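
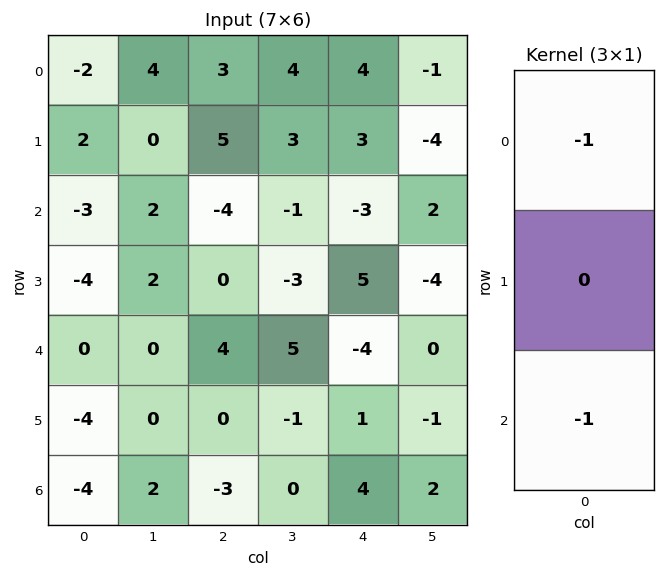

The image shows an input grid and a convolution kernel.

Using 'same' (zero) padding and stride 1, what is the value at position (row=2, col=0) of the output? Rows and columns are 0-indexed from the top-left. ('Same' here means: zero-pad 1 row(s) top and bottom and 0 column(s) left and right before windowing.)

2

The receptive field on the zero-padded input at this output position is [2 / -3 / -4]. Elementwise product with the kernel and sum: 2·-1 + -4·-1.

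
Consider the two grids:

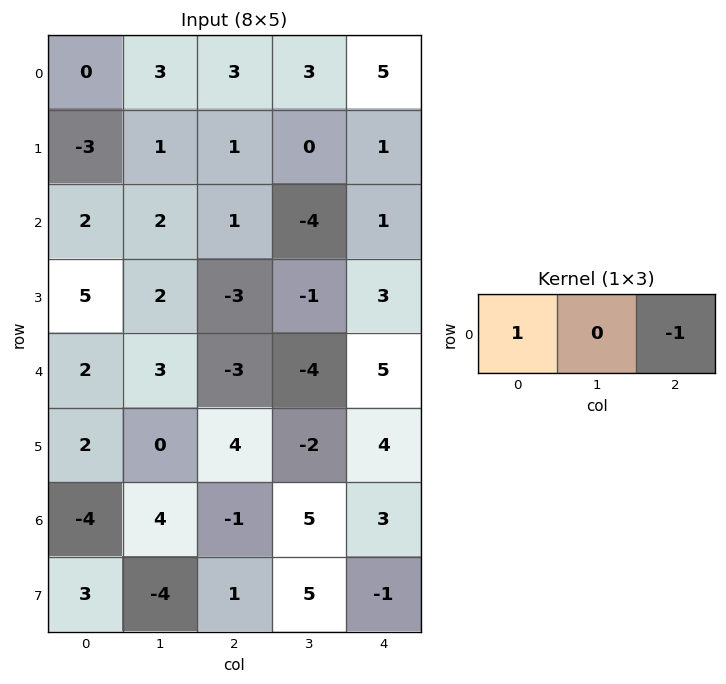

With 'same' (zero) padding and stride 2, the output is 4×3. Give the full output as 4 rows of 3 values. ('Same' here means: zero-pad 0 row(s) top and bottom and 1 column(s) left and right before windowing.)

-3 0 3
-2 6 -4
-3 7 -4
-4 -1 5

Output[0,0]: The receptive field on the zero-padded input at this output position is [0 0 3]. Elementwise product with the kernel and sum: 0·1 + 3·-1.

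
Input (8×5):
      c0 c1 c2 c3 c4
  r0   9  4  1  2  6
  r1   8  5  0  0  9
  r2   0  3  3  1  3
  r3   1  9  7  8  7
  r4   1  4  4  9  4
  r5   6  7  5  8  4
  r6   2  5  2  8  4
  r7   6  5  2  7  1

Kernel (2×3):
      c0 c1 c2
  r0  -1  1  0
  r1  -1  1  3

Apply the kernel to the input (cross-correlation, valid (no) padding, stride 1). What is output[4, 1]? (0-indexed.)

The receptive field on the input at this output position is [4 4 9 / 7 5 8]. Elementwise product with the kernel and sum: 4·-1 + 4·1 + 7·-1 + 5·1 + 8·3.

22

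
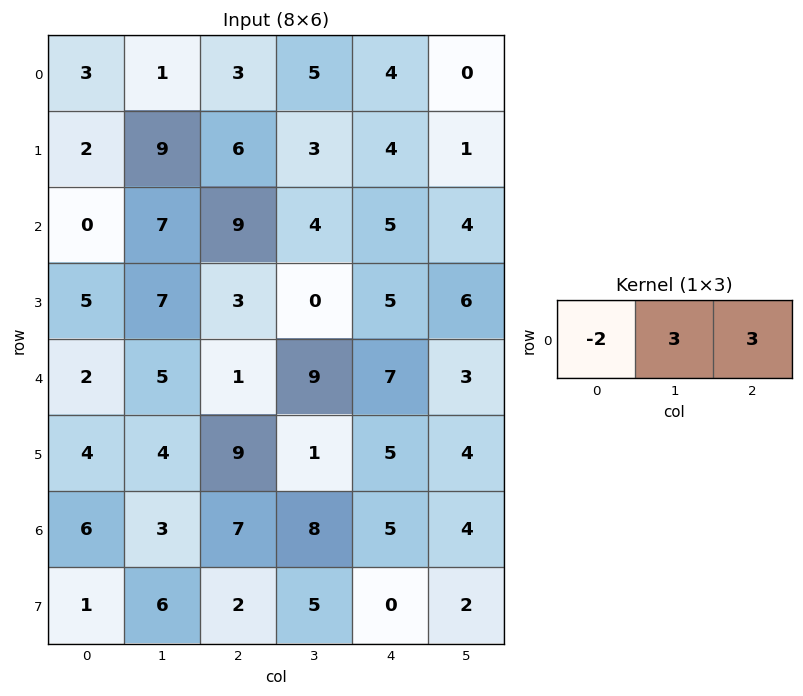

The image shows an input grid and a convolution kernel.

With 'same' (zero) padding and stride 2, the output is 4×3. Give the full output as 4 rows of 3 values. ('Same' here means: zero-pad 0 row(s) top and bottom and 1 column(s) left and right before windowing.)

12 22 2
21 25 19
21 20 12
27 39 11

Output[0,0]: The receptive field on the zero-padded input at this output position is [0 3 1]. Elementwise product with the kernel and sum: 0·-2 + 3·3 + 1·3.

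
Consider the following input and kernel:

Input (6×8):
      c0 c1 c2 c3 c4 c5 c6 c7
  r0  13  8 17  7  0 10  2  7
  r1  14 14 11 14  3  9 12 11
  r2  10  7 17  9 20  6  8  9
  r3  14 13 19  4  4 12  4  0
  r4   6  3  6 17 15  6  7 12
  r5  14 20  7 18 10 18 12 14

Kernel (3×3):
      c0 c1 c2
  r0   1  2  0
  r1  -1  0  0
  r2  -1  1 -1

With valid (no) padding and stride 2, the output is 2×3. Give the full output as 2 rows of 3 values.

Output[0,0]: The receptive field on the input at this output position is [13 8 17 / 14 14 11 / 10 7 17]. Elementwise product with the kernel and sum: 13·1 + 8·2 + 14·-1 + 10·-1 + 7·1 + 17·-1.

-5 -8 -5
1 12 12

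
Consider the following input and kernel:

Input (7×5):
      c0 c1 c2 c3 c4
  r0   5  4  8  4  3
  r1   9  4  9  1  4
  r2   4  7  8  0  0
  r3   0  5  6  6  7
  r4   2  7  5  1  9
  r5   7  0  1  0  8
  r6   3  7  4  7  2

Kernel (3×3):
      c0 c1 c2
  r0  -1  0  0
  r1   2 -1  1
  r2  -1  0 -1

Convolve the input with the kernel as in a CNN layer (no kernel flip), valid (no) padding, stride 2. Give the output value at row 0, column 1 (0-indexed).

The receptive field on the input at this output position is [8 4 3 / 9 1 4 / 8 0 0]. Elementwise product with the kernel and sum: 8·-1 + 9·2 + 1·-1 + 4·1 + 8·-1 + 0·-1.

5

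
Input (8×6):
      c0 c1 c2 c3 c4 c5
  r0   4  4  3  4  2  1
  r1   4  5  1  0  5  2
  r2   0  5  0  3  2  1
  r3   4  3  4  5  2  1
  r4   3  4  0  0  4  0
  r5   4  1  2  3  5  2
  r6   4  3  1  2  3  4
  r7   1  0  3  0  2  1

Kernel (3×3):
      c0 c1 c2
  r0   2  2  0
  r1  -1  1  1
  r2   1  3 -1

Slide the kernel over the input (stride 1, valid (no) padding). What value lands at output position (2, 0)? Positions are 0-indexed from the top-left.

The receptive field on the input at this output position is [0 5 0 / 4 3 4 / 3 4 0]. Elementwise product with the kernel and sum: 0·2 + 5·2 + 4·-1 + 3·1 + 4·1 + 3·1 + 4·3 + 0·-1.

28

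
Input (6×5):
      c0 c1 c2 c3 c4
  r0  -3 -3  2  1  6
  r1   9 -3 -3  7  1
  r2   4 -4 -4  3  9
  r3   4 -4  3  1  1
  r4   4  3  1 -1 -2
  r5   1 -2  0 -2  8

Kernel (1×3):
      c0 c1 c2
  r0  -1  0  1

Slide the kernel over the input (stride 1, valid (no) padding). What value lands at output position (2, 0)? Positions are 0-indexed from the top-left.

The receptive field on the input at this output position is [4 -4 -4]. Elementwise product with the kernel and sum: 4·-1 + -4·1.

-8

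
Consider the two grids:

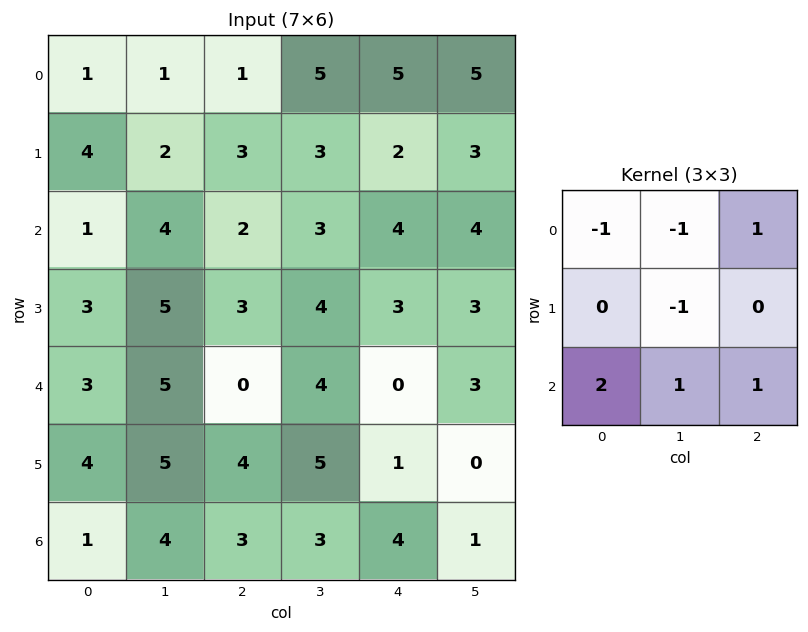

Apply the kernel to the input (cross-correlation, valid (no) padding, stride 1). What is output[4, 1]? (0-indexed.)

9

The receptive field on the input at this output position is [5 0 4 / 5 4 5 / 4 3 3]. Elementwise product with the kernel and sum: 5·-1 + 0·-1 + 4·1 + 4·-1 + 4·2 + 3·1 + 3·1.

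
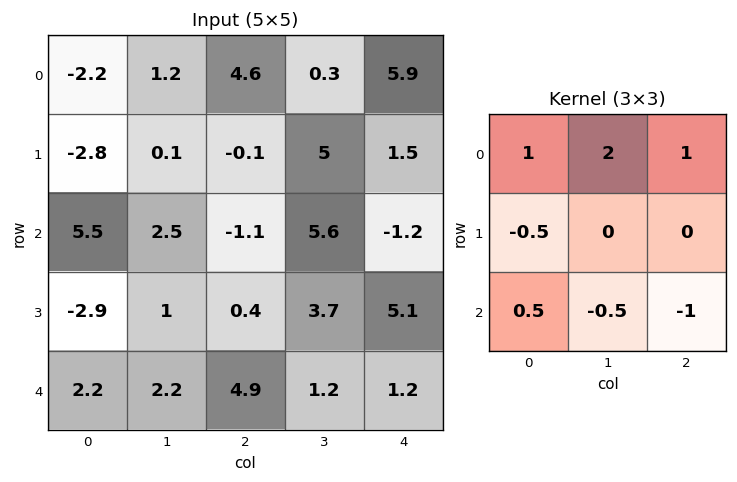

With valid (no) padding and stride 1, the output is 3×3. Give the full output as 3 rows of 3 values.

Output[0,0]: The receptive field on the input at this output position is [-2.2 1.2 4.6 / -2.8 0.1 -0.1 / 5.5 2.5 -1.1]. Elementwise product with the kernel and sum: -2.2·1 + 1.2·2 + 4.6·1 + -2.8·-0.5 + 5.5·0.5 + 2.5·-0.5 + -1.1·-1.
Output[0,1]: The receptive field on the input at this output position is [1.2 4.6 0.3 / 0.1 -0.1 5 / 2.5 -1.1 5.6]. Elementwise product with the kernel and sum: 1.2·1 + 4.6·2 + 0.3·1 + 0.1·-0.5 + 2.5·0.5 + -1.1·-0.5 + 5.6·-1.

8.8 6.85 9
-7.8 0.25 5.2
5.95 2.85 9.35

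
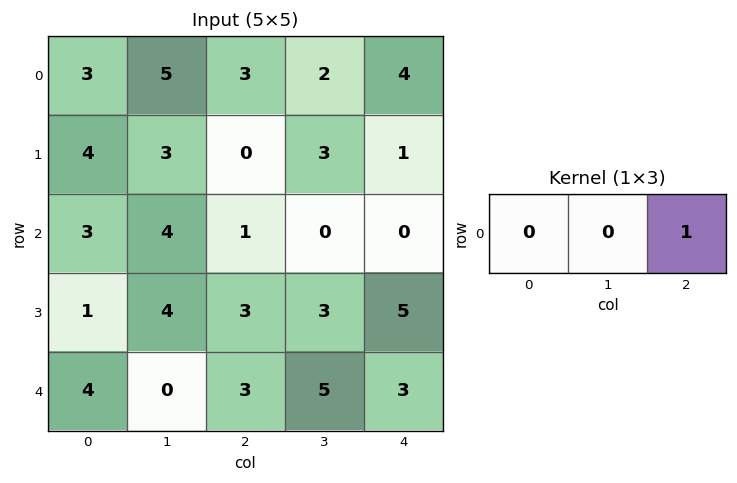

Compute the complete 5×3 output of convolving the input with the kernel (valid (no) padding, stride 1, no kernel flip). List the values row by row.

Output[0,0]: The receptive field on the input at this output position is [3 5 3]. Elementwise product with the kernel and sum: 3·1.
Output[0,1]: The receptive field on the input at this output position is [5 3 2]. Elementwise product with the kernel and sum: 2·1.

3 2 4
0 3 1
1 0 0
3 3 5
3 5 3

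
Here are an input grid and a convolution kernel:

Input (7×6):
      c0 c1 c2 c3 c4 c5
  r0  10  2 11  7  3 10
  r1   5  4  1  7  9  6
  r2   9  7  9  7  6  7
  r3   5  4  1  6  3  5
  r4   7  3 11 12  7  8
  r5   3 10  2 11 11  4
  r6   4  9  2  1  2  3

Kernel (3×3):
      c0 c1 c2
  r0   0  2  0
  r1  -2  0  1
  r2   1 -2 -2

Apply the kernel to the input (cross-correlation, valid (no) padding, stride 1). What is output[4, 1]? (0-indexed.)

16

The receptive field on the input at this output position is [3 11 12 / 10 2 11 / 9 2 1]. Elementwise product with the kernel and sum: 11·2 + 10·-2 + 11·1 + 9·1 + 2·-2 + 1·-2.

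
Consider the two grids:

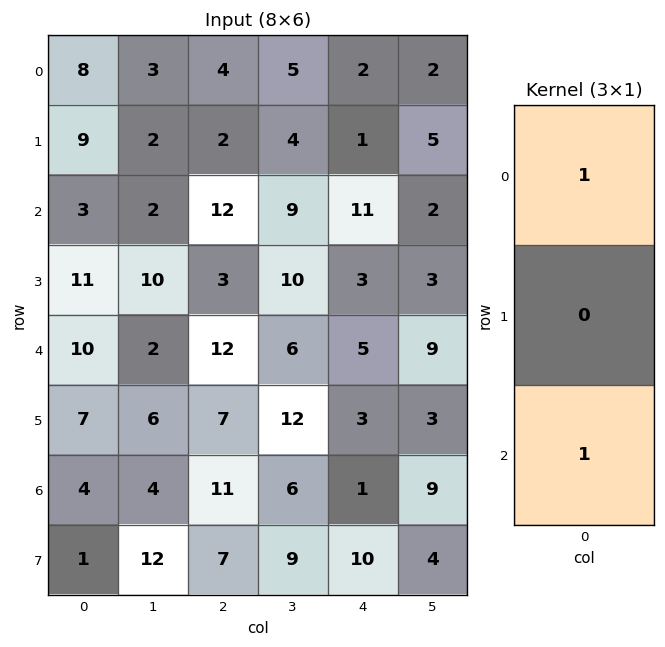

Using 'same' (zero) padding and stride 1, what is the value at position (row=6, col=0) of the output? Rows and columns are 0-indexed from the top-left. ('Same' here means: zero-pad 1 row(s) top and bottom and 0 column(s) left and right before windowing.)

The receptive field on the zero-padded input at this output position is [7 / 4 / 1]. Elementwise product with the kernel and sum: 7·1 + 1·1.

8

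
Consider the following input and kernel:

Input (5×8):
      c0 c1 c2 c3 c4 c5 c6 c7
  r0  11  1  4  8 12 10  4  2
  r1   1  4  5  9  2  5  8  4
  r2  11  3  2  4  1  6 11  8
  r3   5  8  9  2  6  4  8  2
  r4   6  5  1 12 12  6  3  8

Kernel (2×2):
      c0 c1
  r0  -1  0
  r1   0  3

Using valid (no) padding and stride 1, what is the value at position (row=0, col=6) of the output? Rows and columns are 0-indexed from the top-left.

The receptive field on the input at this output position is [4 2 / 8 4]. Elementwise product with the kernel and sum: 4·-1 + 4·3.

8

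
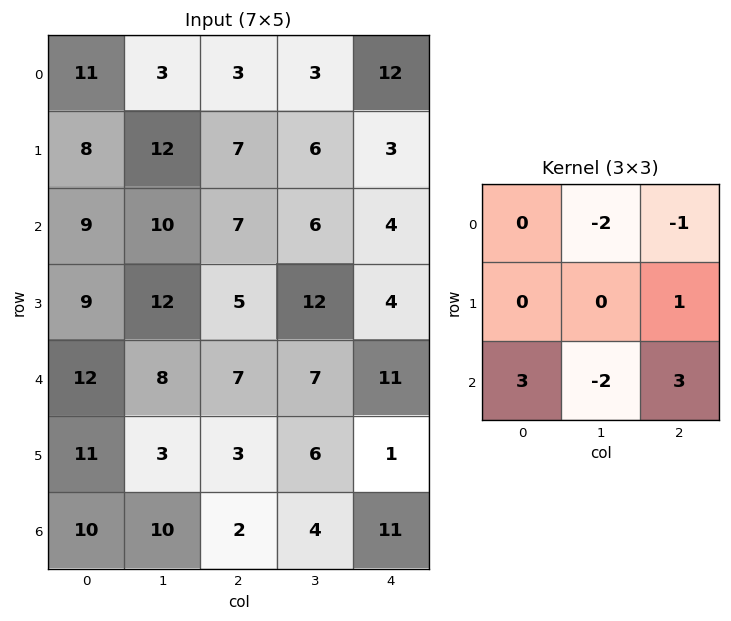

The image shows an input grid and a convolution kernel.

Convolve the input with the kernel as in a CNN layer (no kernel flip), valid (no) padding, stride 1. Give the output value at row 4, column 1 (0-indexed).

The receptive field on the input at this output position is [8 7 7 / 3 3 6 / 10 2 4]. Elementwise product with the kernel and sum: 7·-2 + 7·-1 + 6·1 + 10·3 + 2·-2 + 4·3.

23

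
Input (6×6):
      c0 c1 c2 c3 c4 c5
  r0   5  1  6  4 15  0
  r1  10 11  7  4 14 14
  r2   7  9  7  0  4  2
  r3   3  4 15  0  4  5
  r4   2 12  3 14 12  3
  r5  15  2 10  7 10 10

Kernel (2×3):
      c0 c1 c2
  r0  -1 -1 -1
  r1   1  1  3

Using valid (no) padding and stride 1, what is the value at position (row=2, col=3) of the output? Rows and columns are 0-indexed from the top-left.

The receptive field on the input at this output position is [0 4 2 / 0 4 5]. Elementwise product with the kernel and sum: 0·-1 + 4·-1 + 2·-1 + 0·1 + 4·1 + 5·3.

13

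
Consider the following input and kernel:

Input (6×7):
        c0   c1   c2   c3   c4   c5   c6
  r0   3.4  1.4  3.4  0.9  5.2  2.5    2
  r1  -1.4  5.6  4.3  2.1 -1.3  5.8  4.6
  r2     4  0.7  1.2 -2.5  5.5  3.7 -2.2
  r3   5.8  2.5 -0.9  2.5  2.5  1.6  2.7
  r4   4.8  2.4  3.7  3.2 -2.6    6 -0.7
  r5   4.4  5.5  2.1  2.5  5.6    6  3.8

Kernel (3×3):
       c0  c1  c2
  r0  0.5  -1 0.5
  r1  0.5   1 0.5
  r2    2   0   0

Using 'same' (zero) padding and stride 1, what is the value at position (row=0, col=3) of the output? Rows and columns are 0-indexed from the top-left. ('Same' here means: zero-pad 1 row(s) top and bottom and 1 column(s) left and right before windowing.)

13.8

The receptive field on the zero-padded input at this output position is [0 0 0 / 3.4 0.9 5.2 / 4.3 2.1 -1.3]. Elementwise product with the kernel and sum: 0·0.5 + 0·-1 + 0·0.5 + 3.4·0.5 + 0.9·1 + 5.2·0.5 + 4.3·2.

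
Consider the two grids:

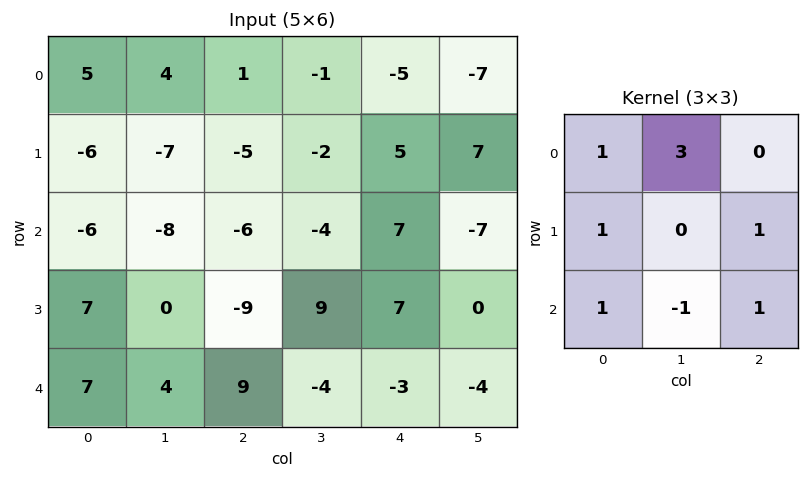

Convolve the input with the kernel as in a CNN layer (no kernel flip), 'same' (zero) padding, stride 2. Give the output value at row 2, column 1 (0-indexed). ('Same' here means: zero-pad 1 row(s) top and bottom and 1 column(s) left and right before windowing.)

The receptive field on the zero-padded input at this output position is [0 -9 9 / 4 9 -4 / 0 0 0]. Elementwise product with the kernel and sum: 0·1 + -9·3 + 4·1 + -4·1 + 0·1 + 0·-1 + 0·1.

-27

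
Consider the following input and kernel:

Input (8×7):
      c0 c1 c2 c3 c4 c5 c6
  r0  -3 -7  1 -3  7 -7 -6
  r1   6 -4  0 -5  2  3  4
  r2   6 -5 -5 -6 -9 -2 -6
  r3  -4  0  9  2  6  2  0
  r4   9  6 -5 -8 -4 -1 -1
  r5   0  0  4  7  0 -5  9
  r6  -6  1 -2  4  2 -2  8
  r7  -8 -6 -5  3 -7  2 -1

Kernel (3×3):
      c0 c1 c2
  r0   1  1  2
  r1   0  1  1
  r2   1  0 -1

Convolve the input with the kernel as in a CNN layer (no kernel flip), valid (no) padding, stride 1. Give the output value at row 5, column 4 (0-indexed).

13

The receptive field on the input at this output position is [0 -5 9 / 2 -2 8 / -7 2 -1]. Elementwise product with the kernel and sum: 0·1 + -5·1 + 9·2 + -2·1 + 8·1 + -7·1 + -1·-1.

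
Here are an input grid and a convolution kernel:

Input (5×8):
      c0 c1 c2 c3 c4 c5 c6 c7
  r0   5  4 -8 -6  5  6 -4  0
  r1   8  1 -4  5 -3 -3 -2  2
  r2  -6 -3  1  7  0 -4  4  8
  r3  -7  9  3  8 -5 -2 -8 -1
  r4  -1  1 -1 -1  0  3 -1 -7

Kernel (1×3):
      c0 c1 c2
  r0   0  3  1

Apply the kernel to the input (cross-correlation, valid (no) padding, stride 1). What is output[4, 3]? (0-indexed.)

3

The receptive field on the input at this output position is [-1 0 3]. Elementwise product with the kernel and sum: 0·3 + 3·1.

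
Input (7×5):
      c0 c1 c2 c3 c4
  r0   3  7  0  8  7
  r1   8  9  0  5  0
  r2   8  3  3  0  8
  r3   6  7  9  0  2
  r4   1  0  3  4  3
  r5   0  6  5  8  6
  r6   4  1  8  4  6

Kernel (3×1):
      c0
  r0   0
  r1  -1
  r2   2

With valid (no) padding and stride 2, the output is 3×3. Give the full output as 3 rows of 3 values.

Output[0,0]: The receptive field on the input at this output position is [3 / 8 / 8]. Elementwise product with the kernel and sum: 8·-1 + 8·2.
Output[0,1]: The receptive field on the input at this output position is [0 / 0 / 3]. Elementwise product with the kernel and sum: 0·-1 + 3·2.

8 6 16
-4 -3 4
8 11 6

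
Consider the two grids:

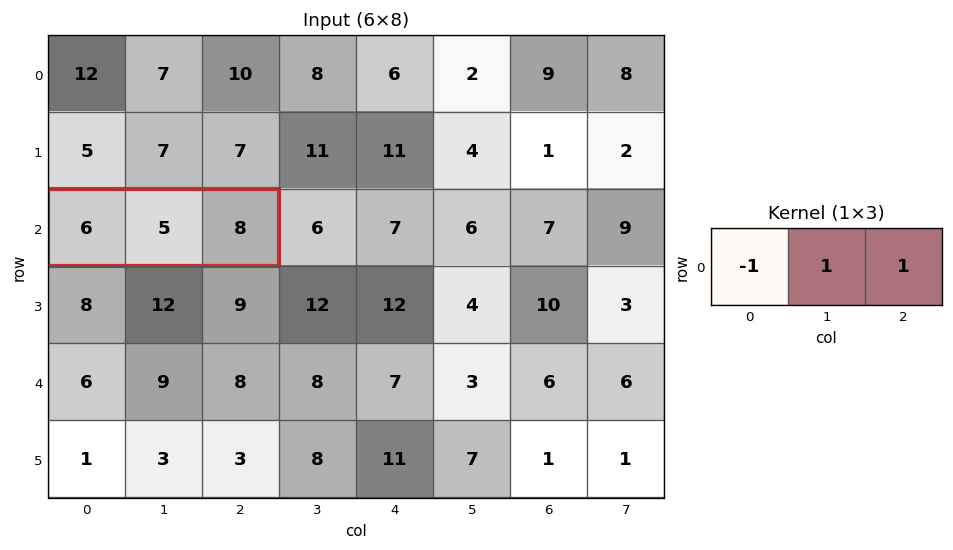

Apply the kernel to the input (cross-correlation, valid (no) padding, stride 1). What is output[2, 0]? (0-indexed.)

7

The receptive field on the input at this output position is [6 5 8]. Elementwise product with the kernel and sum: 6·-1 + 5·1 + 8·1.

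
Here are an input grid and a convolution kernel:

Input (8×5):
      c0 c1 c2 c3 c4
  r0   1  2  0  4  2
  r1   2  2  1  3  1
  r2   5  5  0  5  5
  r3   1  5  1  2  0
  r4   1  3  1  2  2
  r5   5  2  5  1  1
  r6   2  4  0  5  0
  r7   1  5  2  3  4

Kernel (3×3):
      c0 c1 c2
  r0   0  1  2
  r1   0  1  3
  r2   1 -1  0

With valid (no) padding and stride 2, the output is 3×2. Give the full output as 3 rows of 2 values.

7 9
11 16
20 5

Output[0,0]: The receptive field on the input at this output position is [1 2 0 / 2 2 1 / 5 5 0]. Elementwise product with the kernel and sum: 2·1 + 0·2 + 2·1 + 1·3 + 5·1 + 5·-1.
Output[0,1]: The receptive field on the input at this output position is [0 4 2 / 1 3 1 / 0 5 5]. Elementwise product with the kernel and sum: 4·1 + 2·2 + 3·1 + 1·3 + 0·1 + 5·-1.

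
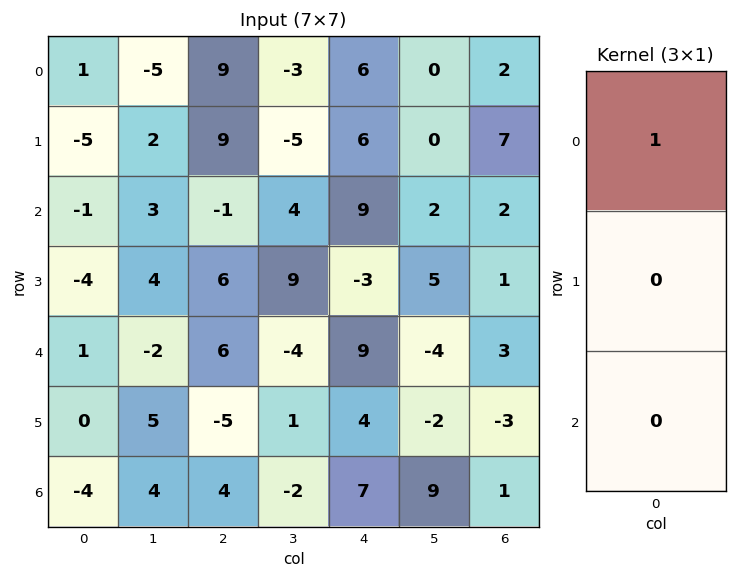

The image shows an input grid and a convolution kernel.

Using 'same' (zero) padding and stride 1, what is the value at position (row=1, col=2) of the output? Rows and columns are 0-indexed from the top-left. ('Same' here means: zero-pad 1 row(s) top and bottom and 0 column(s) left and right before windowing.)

9

The receptive field on the zero-padded input at this output position is [9 / 9 / -1]. Elementwise product with the kernel and sum: 9·1.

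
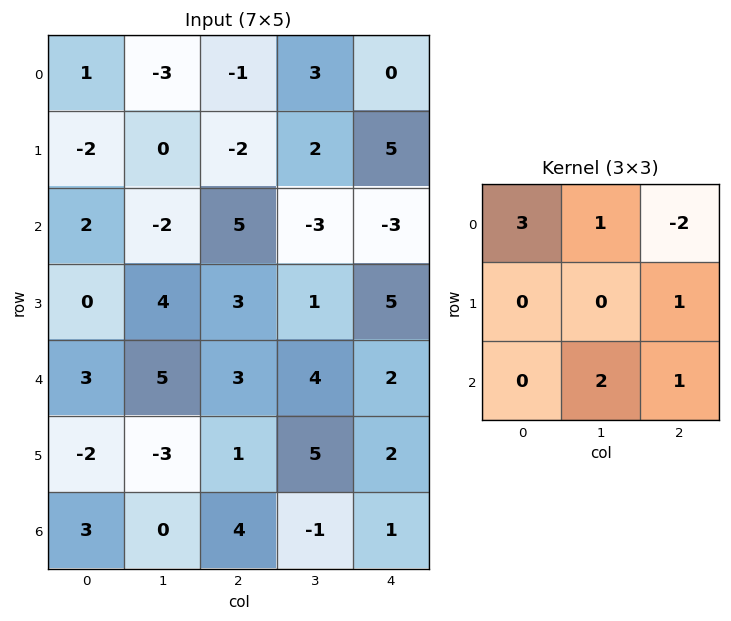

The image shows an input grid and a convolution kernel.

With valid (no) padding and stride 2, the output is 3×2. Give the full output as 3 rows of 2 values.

1 -4
10 33
13 10

Output[0,0]: The receptive field on the input at this output position is [1 -3 -1 / -2 0 -2 / 2 -2 5]. Elementwise product with the kernel and sum: 1·3 + -3·1 + -1·-2 + -2·1 + -2·2 + 5·1.
Output[0,1]: The receptive field on the input at this output position is [-1 3 0 / -2 2 5 / 5 -3 -3]. Elementwise product with the kernel and sum: -1·3 + 3·1 + 0·-2 + 5·1 + -3·2 + -3·1.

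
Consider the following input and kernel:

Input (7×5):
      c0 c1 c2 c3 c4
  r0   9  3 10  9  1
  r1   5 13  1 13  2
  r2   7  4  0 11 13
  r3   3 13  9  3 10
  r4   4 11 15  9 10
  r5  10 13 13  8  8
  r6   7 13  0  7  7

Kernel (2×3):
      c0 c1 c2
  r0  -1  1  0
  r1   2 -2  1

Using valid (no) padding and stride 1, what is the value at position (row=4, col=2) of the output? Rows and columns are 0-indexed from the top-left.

The receptive field on the input at this output position is [15 9 10 / 13 8 8]. Elementwise product with the kernel and sum: 15·-1 + 9·1 + 13·2 + 8·-2 + 8·1.

12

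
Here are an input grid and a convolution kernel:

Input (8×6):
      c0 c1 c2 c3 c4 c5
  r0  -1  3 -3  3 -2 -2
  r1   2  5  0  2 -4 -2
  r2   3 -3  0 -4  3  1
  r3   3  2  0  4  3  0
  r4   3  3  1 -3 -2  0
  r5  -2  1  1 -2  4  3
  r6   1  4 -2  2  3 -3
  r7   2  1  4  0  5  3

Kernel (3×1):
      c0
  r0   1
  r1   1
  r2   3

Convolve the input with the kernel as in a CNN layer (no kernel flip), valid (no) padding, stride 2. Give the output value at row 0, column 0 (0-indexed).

The receptive field on the input at this output position is [-1 / 2 / 3]. Elementwise product with the kernel and sum: -1·1 + 2·1 + 3·3.

10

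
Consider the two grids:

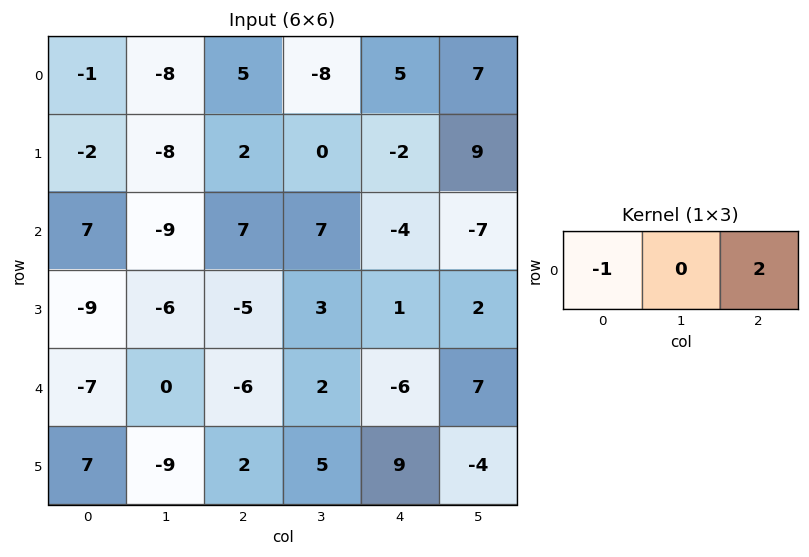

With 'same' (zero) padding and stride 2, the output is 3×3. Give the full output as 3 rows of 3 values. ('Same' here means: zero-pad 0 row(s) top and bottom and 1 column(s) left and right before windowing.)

Output[0,0]: The receptive field on the zero-padded input at this output position is [0 -1 -8]. Elementwise product with the kernel and sum: 0·-1 + -8·2.
Output[0,1]: The receptive field on the zero-padded input at this output position is [-8 5 -8]. Elementwise product with the kernel and sum: -8·-1 + -8·2.

-16 -8 22
-18 23 -21
0 4 12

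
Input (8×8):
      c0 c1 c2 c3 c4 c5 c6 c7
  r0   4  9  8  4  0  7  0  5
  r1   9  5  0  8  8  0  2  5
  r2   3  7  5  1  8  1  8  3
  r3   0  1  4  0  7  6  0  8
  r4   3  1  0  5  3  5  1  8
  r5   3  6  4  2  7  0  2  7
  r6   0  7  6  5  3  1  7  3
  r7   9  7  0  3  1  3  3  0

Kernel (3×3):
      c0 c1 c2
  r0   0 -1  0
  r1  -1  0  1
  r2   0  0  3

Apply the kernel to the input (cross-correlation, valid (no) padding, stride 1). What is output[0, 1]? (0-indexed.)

-2

The receptive field on the input at this output position is [9 8 4 / 5 0 8 / 7 5 1]. Elementwise product with the kernel and sum: 8·-1 + 5·-1 + 8·1 + 1·3.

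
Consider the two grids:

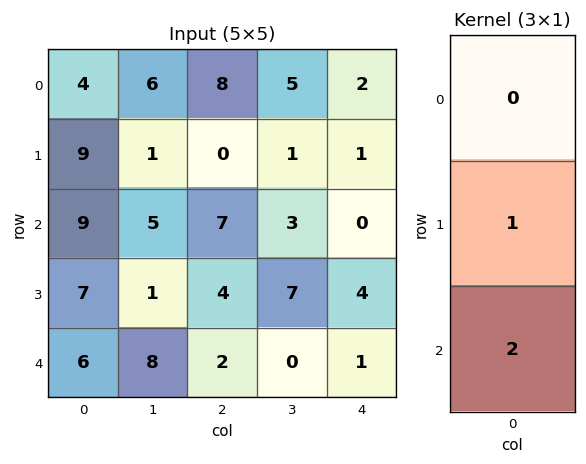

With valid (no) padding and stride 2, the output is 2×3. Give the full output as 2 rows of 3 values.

Output[0,0]: The receptive field on the input at this output position is [4 / 9 / 9]. Elementwise product with the kernel and sum: 9·1 + 9·2.

27 14 1
19 8 6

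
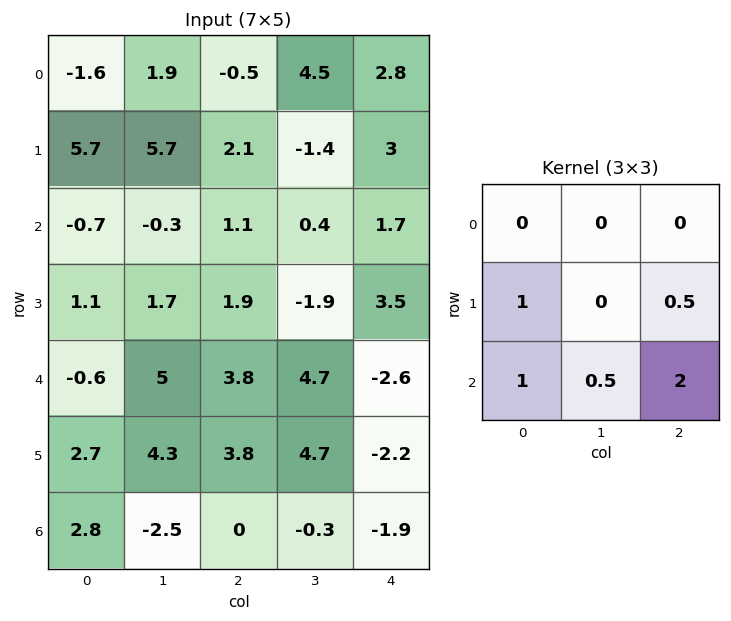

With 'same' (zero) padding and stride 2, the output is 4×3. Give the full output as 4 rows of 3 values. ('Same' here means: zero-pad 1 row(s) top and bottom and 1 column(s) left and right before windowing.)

Output[0,0]: The receptive field on the zero-padded input at this output position is [0 0 0 / 0 -1.6 1.9 / 0 5.7 5.7]. Elementwise product with the kernel and sum: 0·1 + 1.9·0.5 + 0·1 + 5.7·0.5 + 5.7·2.

15.2 8.1 4.6
3.8 -1.25 0.25
12.45 22.95 8.3
-1.25 -2.65 -0.3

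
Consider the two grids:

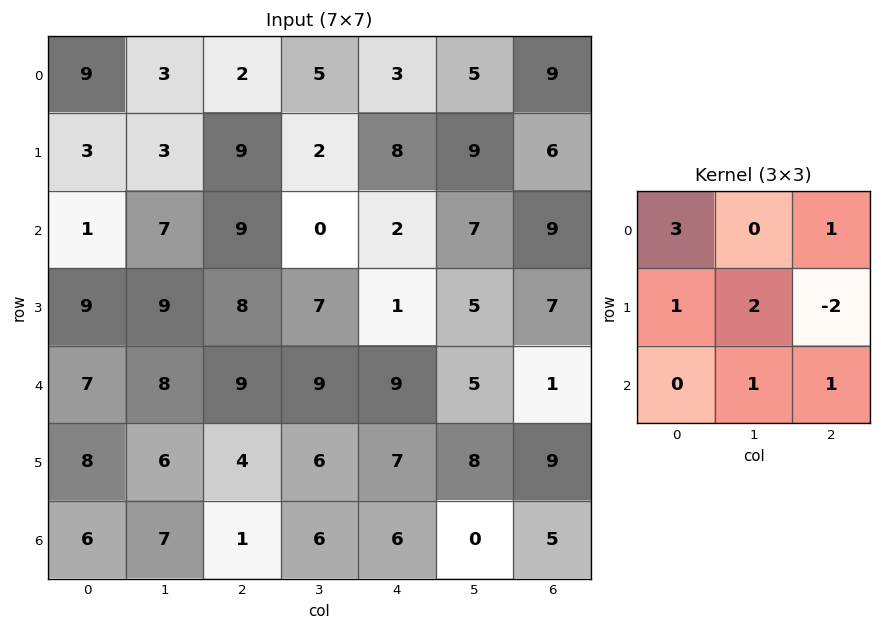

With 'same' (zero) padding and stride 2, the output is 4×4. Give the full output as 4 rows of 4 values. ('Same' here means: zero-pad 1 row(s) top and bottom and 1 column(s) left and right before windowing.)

Output[0,0]: The receptive field on the zero-padded input at this output position is [0 0 0 / 0 9 3 / 0 3 3]. Elementwise product with the kernel and sum: 0·3 + 0·1 + 0·1 + 9·2 + 3·-2 + 3·1 + 3·1.
Output[0,1]: The receptive field on the zero-padded input at this output position is [0 0 0 / 3 2 5 / 3 9 2]. Elementwise product with the kernel and sum: 0·3 + 0·1 + 3·1 + 2·2 + 5·-2 + 9·1 + 2·1.

18 8 18 29
9 51 11 59
21 52 58 31
4 21 44 34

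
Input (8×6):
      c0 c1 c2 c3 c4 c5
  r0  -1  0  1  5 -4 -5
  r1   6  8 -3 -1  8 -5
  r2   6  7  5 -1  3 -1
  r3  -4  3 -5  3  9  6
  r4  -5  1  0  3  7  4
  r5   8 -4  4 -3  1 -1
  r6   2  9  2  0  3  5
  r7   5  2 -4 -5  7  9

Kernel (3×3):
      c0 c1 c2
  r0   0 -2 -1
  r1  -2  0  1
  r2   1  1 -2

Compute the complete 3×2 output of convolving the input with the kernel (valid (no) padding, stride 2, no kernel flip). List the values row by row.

-13 6
-20 7
-7 -24

Output[0,0]: The receptive field on the input at this output position is [-1 0 1 / 6 8 -3 / 6 7 5]. Elementwise product with the kernel and sum: 0·-2 + 1·-1 + 6·-2 + -3·1 + 6·1 + 7·1 + 5·-2.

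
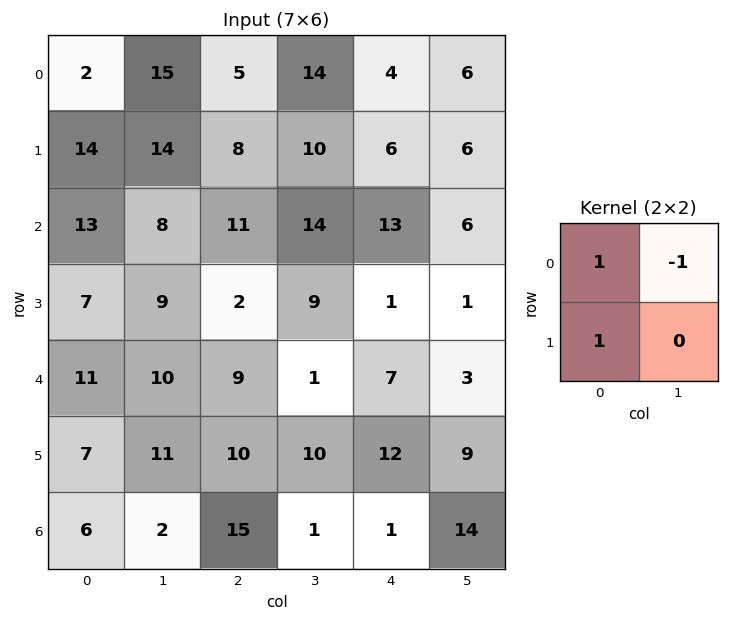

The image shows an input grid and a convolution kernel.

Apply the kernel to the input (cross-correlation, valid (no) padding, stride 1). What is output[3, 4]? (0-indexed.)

7

The receptive field on the input at this output position is [1 1 / 7 3]. Elementwise product with the kernel and sum: 1·1 + 1·-1 + 7·1.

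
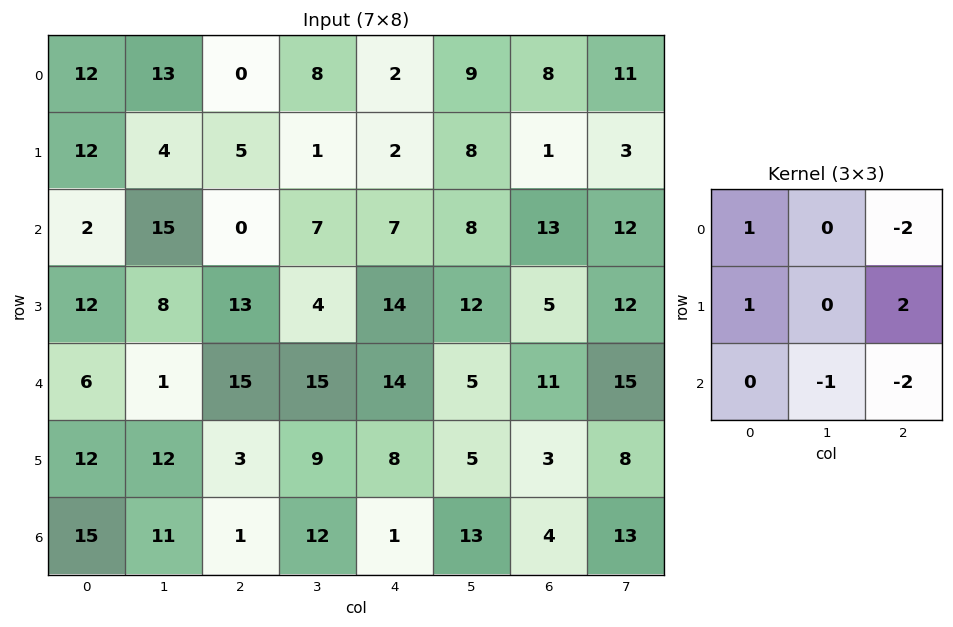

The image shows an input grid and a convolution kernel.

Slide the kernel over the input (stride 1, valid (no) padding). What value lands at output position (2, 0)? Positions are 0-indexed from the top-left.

The receptive field on the input at this output position is [2 15 0 / 12 8 13 / 6 1 15]. Elementwise product with the kernel and sum: 2·1 + 0·-2 + 12·1 + 13·2 + 1·-1 + 15·-2.

9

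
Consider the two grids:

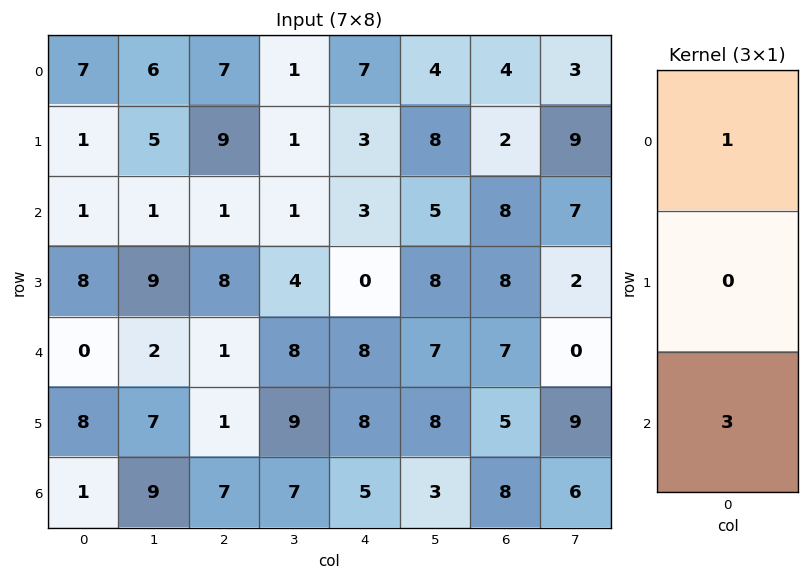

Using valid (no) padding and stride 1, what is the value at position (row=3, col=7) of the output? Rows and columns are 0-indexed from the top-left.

29

The receptive field on the input at this output position is [2 / 0 / 9]. Elementwise product with the kernel and sum: 2·1 + 9·3.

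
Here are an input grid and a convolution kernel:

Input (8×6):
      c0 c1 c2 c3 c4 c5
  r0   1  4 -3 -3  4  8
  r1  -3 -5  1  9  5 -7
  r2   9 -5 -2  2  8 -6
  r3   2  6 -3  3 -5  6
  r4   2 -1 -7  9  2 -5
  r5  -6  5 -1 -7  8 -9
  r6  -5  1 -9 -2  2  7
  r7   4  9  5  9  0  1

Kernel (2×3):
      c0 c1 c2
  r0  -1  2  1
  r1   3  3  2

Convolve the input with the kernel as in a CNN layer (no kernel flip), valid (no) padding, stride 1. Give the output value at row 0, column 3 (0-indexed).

47

The receptive field on the input at this output position is [-3 4 8 / 9 5 -7]. Elementwise product with the kernel and sum: -3·-1 + 4·2 + 8·1 + 9·3 + 5·3 + -7·2.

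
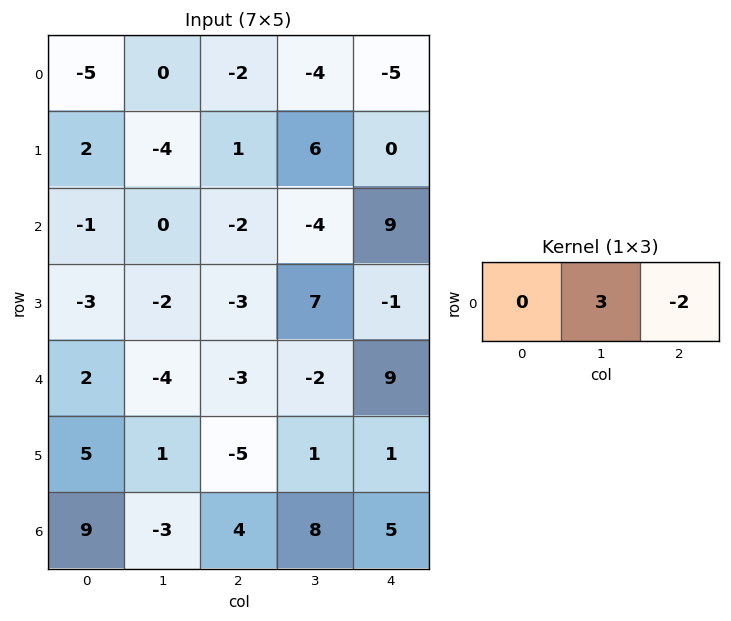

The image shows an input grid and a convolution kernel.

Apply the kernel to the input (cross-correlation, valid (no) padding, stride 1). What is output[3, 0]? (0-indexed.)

The receptive field on the input at this output position is [-3 -2 -3]. Elementwise product with the kernel and sum: -2·3 + -3·-2.

0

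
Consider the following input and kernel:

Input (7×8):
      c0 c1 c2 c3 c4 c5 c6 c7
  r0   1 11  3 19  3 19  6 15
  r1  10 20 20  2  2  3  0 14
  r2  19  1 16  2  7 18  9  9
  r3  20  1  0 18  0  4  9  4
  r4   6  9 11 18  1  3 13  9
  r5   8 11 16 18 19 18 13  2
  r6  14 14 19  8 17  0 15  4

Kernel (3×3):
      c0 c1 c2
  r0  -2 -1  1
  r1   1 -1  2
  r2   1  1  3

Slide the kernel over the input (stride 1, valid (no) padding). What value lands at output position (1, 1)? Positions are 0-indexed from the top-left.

-14

The receptive field on the input at this output position is [20 20 2 / 1 16 2 / 1 0 18]. Elementwise product with the kernel and sum: 20·-2 + 20·-1 + 2·1 + 1·1 + 16·-1 + 2·2 + 1·1 + 0·1 + 18·3.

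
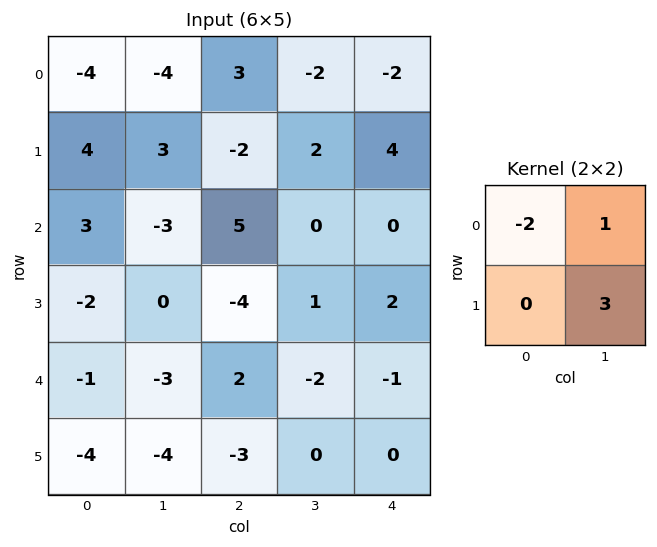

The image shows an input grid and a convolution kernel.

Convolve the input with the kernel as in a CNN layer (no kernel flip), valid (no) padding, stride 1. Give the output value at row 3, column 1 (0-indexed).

2

The receptive field on the input at this output position is [0 -4 / -3 2]. Elementwise product with the kernel and sum: 0·-2 + -4·1 + 2·3.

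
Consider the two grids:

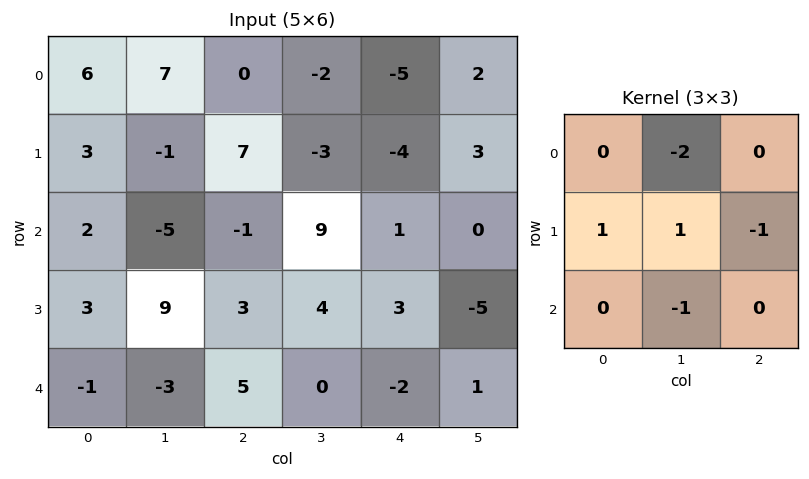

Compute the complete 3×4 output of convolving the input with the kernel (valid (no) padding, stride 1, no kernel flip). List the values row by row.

-14 10 3 -1
-9 -32 9 15
22 5 -14 12

Output[0,0]: The receptive field on the input at this output position is [6 7 0 / 3 -1 7 / 2 -5 -1]. Elementwise product with the kernel and sum: 7·-2 + 3·1 + -1·1 + 7·-1 + -5·-1.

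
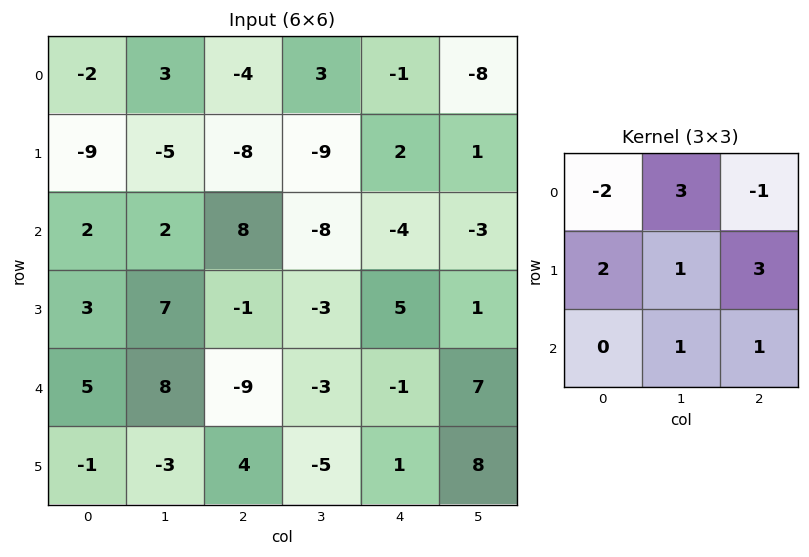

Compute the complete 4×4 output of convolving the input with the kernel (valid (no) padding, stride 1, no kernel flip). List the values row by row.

-20 -66 -13 -21
47 -21 -15 0
3 20 -30 15
8 -17 -40 43

Output[0,0]: The receptive field on the input at this output position is [-2 3 -4 / -9 -5 -8 / 2 2 8]. Elementwise product with the kernel and sum: -2·-2 + 3·3 + -4·-1 + -9·2 + -5·1 + -8·3 + 2·1 + 8·1.
Output[0,1]: The receptive field on the input at this output position is [3 -4 3 / -5 -8 -9 / 2 8 -8]. Elementwise product with the kernel and sum: 3·-2 + -4·3 + 3·-1 + -5·2 + -8·1 + -9·3 + 8·1 + -8·1.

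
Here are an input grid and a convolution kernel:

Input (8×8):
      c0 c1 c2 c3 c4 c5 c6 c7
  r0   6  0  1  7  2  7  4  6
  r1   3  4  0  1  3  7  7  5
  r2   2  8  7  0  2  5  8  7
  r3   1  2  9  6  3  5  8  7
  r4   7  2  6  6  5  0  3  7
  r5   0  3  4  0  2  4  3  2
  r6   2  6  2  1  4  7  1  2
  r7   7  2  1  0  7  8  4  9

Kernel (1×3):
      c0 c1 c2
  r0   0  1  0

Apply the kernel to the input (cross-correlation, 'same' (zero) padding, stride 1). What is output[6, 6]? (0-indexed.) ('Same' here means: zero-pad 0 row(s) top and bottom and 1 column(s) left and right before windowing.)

The receptive field on the zero-padded input at this output position is [7 1 2]. Elementwise product with the kernel and sum: 1·1.

1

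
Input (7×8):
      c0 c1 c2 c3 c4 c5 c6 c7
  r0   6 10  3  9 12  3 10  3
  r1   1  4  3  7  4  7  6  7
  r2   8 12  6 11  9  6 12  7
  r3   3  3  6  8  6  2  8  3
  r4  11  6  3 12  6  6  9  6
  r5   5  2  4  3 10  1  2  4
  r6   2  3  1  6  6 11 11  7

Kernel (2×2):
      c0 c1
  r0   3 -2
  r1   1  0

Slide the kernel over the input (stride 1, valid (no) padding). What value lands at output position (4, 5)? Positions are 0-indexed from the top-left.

1

The receptive field on the input at this output position is [6 9 / 1 2]. Elementwise product with the kernel and sum: 6·3 + 9·-2 + 1·1.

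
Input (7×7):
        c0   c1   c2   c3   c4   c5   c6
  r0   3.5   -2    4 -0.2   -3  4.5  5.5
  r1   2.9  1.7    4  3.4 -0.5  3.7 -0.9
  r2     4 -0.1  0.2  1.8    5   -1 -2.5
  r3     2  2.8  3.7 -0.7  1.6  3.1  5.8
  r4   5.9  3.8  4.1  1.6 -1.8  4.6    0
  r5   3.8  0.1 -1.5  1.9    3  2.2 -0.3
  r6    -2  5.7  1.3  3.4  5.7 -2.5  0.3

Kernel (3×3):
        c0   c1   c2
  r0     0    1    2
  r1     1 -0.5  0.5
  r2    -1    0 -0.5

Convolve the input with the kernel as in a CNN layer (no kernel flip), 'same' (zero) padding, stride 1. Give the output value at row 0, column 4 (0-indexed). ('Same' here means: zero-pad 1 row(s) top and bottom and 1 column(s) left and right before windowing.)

-1.7

The receptive field on the zero-padded input at this output position is [0 0 0 / -0.2 -3 4.5 / 3.4 -0.5 3.7]. Elementwise product with the kernel and sum: 0·1 + 0·2 + -0.2·1 + -3·-0.5 + 4.5·0.5 + 3.4·-1 + 3.7·-0.5.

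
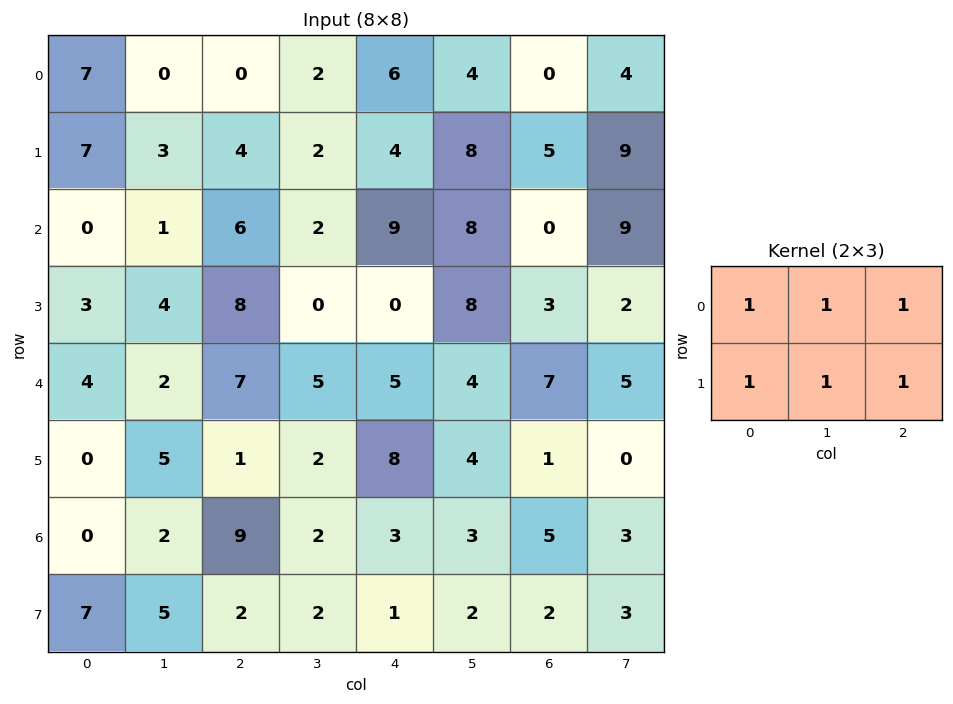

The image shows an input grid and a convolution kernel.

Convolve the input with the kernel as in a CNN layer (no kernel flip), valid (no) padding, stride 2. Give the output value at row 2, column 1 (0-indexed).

The receptive field on the input at this output position is [7 5 5 / 1 2 8]. Elementwise product with the kernel and sum: 7·1 + 5·1 + 5·1 + 1·1 + 2·1 + 8·1.

28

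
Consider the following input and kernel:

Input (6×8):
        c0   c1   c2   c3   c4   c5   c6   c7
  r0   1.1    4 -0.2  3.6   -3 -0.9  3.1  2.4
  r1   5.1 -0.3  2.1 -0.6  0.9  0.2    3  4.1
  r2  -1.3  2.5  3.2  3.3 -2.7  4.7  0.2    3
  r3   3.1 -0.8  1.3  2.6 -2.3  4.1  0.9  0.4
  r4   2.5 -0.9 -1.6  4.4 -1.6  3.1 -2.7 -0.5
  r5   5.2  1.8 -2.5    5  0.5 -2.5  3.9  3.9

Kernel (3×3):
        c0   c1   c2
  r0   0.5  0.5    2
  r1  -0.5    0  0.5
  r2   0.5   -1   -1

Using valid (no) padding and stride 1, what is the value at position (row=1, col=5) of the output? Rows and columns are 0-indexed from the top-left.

The receptive field on the input at this output position is [0.2 3 4.1 / 4.7 0.2 3 / 4.1 0.9 0.4]. Elementwise product with the kernel and sum: 0.2·0.5 + 3·0.5 + 4.1·2 + 4.7·-0.5 + 3·0.5 + 4.1·0.5 + 0.9·-1 + 0.4·-1.

9.7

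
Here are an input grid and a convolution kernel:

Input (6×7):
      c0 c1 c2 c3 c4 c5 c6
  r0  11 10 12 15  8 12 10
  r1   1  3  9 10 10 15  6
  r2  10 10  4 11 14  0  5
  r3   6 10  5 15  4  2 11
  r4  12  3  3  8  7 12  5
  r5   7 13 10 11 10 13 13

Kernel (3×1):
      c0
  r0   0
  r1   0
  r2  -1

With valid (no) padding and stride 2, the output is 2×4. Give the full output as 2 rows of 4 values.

-10 -4 -14 -5
-12 -3 -7 -5

Output[0,0]: The receptive field on the input at this output position is [11 / 1 / 10]. Elementwise product with the kernel and sum: 10·-1.
Output[0,1]: The receptive field on the input at this output position is [12 / 9 / 4]. Elementwise product with the kernel and sum: 4·-1.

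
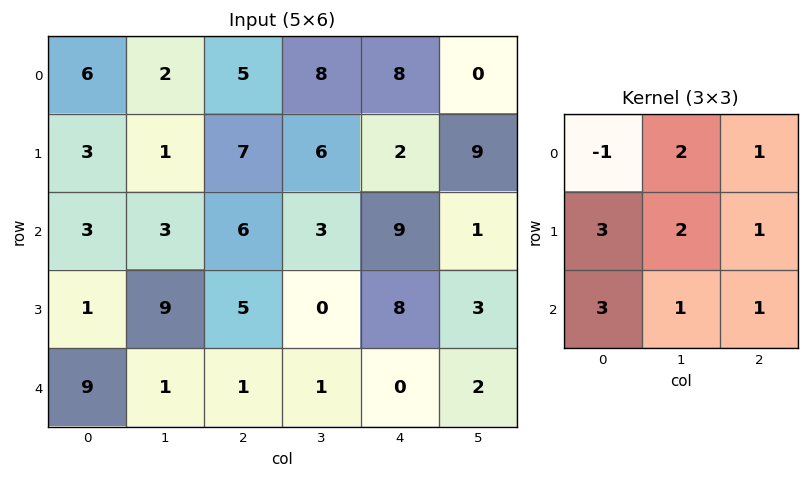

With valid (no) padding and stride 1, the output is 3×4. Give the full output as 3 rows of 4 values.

Output[0,0]: The receptive field on the input at this output position is [6 2 5 / 3 1 7 / 3 3 6]. Elementwise product with the kernel and sum: 6·-1 + 2·2 + 5·1 + 3·3 + 1·2 + 7·1 + 3·3 + 3·1 + 6·1.

39 57 84 58
44 75 63 46
64 54 36 40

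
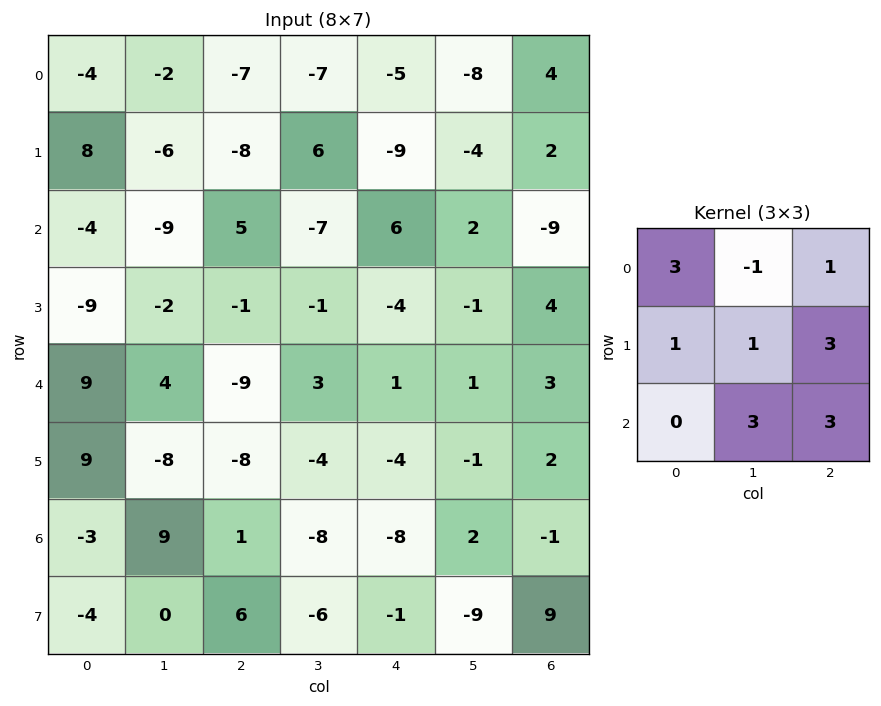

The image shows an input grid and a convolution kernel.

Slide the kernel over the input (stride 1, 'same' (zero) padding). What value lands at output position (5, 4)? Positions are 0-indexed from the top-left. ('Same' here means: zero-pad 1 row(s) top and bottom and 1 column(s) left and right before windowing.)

-20

The receptive field on the zero-padded input at this output position is [3 1 1 / -4 -4 -1 / -8 -8 2]. Elementwise product with the kernel and sum: 3·3 + 1·-1 + 1·1 + -4·1 + -4·1 + -1·3 + -8·3 + 2·3.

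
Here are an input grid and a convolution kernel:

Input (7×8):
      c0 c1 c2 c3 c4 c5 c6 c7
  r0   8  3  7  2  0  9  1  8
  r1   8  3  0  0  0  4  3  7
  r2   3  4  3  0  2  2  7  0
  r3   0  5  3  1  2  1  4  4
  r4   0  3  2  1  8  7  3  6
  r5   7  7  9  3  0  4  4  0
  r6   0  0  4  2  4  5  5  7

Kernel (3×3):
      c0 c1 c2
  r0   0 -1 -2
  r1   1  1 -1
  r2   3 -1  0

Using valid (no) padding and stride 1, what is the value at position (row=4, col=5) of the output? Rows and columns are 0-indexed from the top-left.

The receptive field on the input at this output position is [7 3 6 / 4 4 0 / 5 5 7]. Elementwise product with the kernel and sum: 3·-1 + 6·-2 + 4·1 + 4·1 + 0·-1 + 5·3 + 5·-1.

3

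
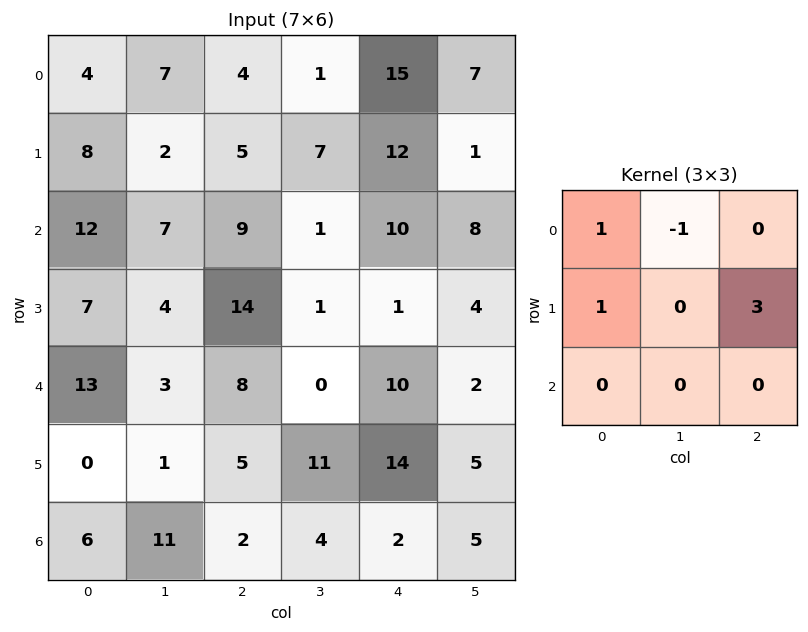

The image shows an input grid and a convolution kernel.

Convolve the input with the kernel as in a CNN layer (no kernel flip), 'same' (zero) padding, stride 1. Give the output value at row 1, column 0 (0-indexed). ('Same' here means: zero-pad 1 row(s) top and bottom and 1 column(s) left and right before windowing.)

2

The receptive field on the zero-padded input at this output position is [0 4 7 / 0 8 2 / 0 12 7]. Elementwise product with the kernel and sum: 0·1 + 4·-1 + 0·1 + 2·3.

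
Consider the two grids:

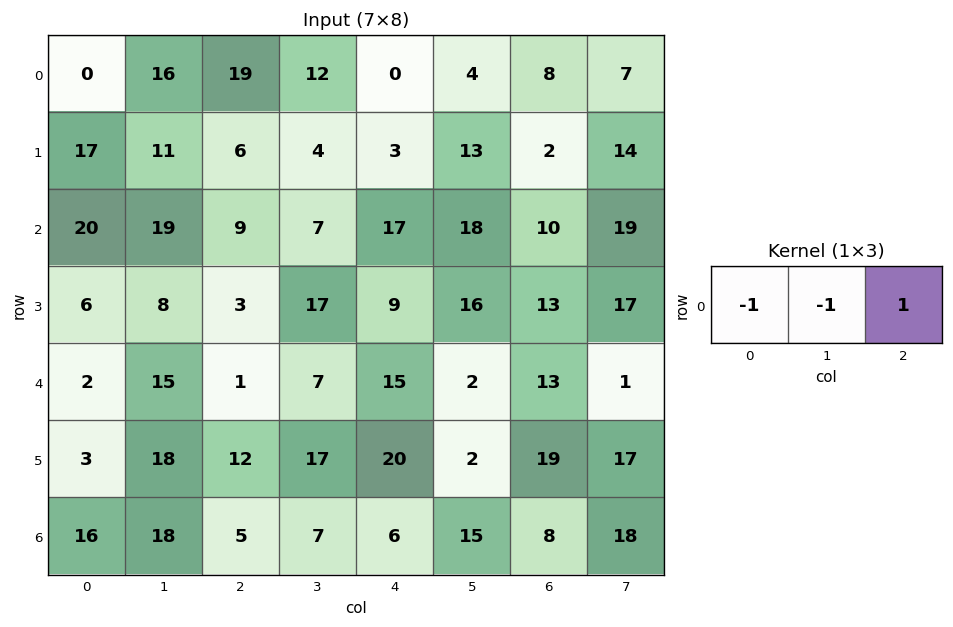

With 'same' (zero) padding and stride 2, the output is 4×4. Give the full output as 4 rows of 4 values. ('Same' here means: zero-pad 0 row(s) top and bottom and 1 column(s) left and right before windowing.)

Output[0,0]: The receptive field on the zero-padded input at this output position is [0 0 16]. Elementwise product with the kernel and sum: 0·-1 + 0·-1 + 16·1.

16 -23 -8 -5
-1 -21 -6 -9
13 -9 -20 -14
2 -16 2 -5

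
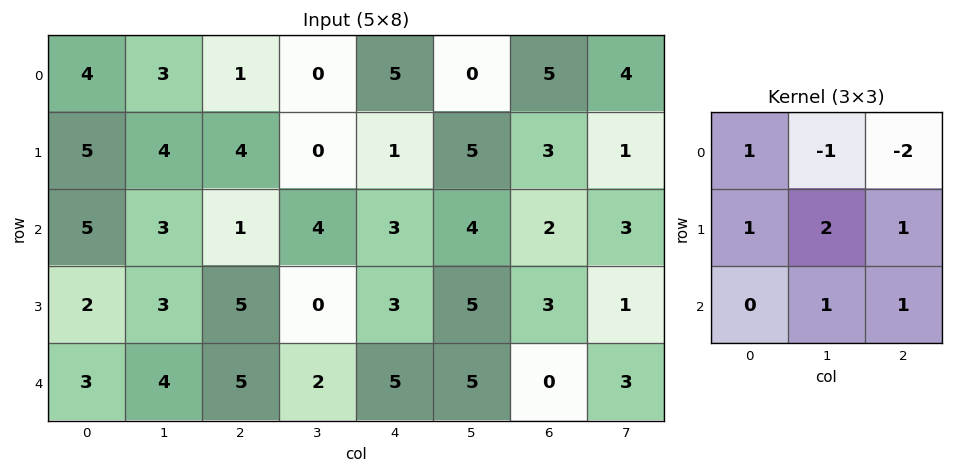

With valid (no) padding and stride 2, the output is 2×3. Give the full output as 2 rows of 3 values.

Output[0,0]: The receptive field on the input at this output position is [4 3 1 / 5 4 4 / 5 3 1]. Elementwise product with the kernel and sum: 4·1 + 3·-1 + 1·-2 + 5·1 + 4·2 + 4·1 + 3·1 + 1·1.
Output[0,1]: The receptive field on the input at this output position is [1 0 5 / 4 0 1 / 1 4 3]. Elementwise product with the kernel and sum: 1·1 + 0·-1 + 5·-2 + 4·1 + 0·2 + 1·1 + 4·1 + 3·1.

20 3 15
22 6 16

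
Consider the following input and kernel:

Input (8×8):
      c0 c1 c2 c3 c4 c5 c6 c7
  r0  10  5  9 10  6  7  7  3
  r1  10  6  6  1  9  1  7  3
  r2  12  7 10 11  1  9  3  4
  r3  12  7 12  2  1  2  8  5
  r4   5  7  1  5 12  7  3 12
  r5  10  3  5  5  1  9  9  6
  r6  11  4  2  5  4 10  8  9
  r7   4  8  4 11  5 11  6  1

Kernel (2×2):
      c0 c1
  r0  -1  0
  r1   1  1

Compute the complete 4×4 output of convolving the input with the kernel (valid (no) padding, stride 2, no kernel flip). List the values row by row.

6 -2 4 3
7 4 2 10
8 9 -2 12
1 13 12 -1

Output[0,0]: The receptive field on the input at this output position is [10 5 / 10 6]. Elementwise product with the kernel and sum: 10·-1 + 10·1 + 6·1.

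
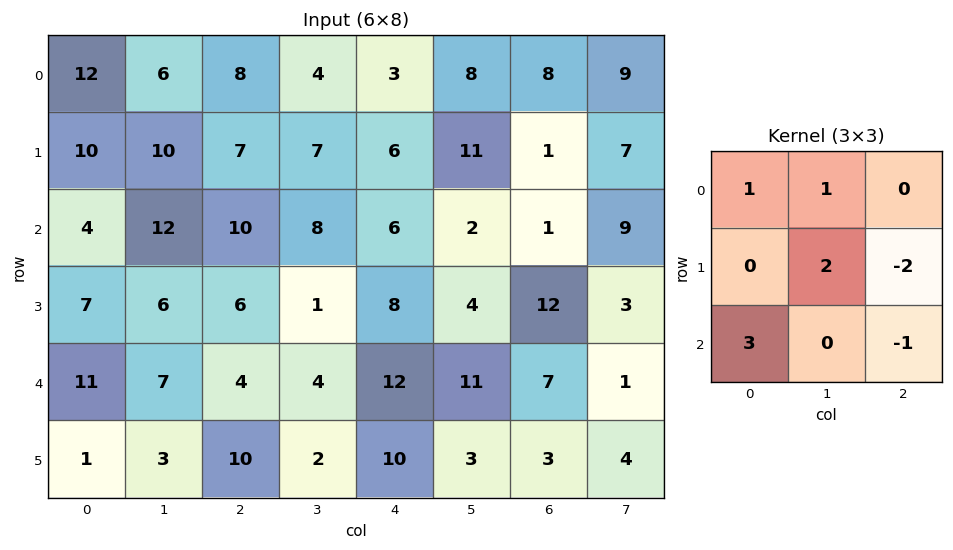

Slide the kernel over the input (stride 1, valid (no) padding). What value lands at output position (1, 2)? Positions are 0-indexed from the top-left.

28

The receptive field on the input at this output position is [7 7 6 / 10 8 6 / 6 1 8]. Elementwise product with the kernel and sum: 7·1 + 7·1 + 8·2 + 6·-2 + 6·3 + 8·-1.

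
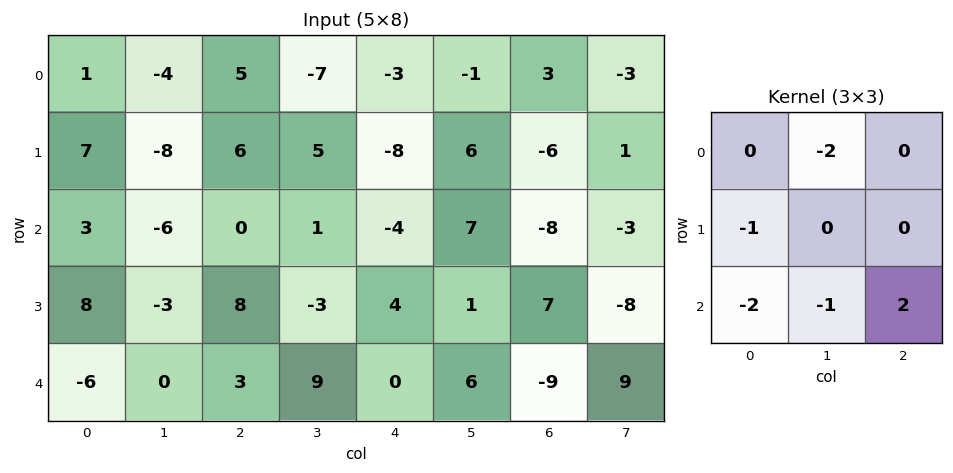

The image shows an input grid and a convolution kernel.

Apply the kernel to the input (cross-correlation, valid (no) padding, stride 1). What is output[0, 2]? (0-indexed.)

-1

The receptive field on the input at this output position is [5 -7 -3 / 6 5 -8 / 0 1 -4]. Elementwise product with the kernel and sum: -7·-2 + 6·-1 + 0·-2 + 1·-1 + -4·2.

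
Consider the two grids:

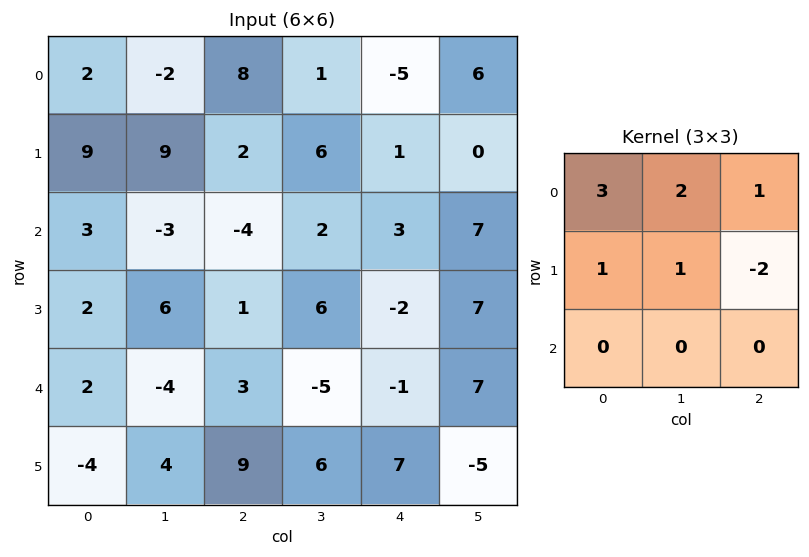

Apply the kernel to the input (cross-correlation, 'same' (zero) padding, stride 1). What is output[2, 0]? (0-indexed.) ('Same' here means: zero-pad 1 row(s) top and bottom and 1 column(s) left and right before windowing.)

The receptive field on the zero-padded input at this output position is [0 9 9 / 0 3 -3 / 0 2 6]. Elementwise product with the kernel and sum: 0·3 + 9·2 + 9·1 + 0·1 + 3·1 + -3·-2.

36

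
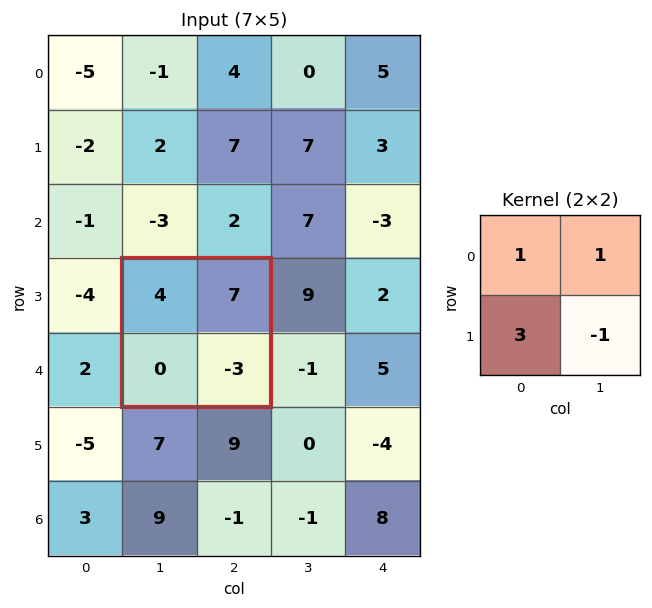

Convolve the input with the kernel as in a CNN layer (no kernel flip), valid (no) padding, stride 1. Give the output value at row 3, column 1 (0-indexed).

14

The receptive field on the input at this output position is [4 7 / 0 -3]. Elementwise product with the kernel and sum: 4·1 + 7·1 + 0·3 + -3·-1.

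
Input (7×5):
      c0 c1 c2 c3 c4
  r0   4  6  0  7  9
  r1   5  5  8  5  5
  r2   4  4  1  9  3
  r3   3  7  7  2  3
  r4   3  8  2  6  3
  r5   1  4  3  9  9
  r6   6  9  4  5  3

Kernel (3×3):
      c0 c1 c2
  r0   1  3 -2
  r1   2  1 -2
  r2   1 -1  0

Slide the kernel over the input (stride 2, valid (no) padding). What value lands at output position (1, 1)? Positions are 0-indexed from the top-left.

28

The receptive field on the input at this output position is [1 9 3 / 7 2 3 / 2 6 3]. Elementwise product with the kernel and sum: 1·1 + 9·3 + 3·-2 + 7·2 + 2·1 + 3·-2 + 2·1 + 6·-1.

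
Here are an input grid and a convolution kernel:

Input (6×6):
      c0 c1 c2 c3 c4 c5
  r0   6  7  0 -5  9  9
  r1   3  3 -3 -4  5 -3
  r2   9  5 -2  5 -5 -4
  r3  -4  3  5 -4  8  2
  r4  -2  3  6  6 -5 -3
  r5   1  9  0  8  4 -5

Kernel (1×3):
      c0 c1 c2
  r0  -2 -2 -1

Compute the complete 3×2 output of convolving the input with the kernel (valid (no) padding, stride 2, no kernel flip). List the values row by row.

-26 1
-26 -1
-8 -19

Output[0,0]: The receptive field on the input at this output position is [6 7 0]. Elementwise product with the kernel and sum: 6·-2 + 7·-2 + 0·-1.
Output[0,1]: The receptive field on the input at this output position is [0 -5 9]. Elementwise product with the kernel and sum: 0·-2 + -5·-2 + 9·-1.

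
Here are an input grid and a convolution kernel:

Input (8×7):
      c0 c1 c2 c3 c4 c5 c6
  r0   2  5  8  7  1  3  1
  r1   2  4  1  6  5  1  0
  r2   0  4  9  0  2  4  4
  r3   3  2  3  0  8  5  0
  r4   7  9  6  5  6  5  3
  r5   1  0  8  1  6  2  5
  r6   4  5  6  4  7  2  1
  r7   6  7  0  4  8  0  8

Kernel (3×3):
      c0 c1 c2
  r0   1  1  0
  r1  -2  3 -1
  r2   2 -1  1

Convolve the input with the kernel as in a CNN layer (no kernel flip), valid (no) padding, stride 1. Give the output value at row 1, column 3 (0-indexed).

10

The receptive field on the input at this output position is [6 5 1 / 0 2 4 / 0 8 5]. Elementwise product with the kernel and sum: 6·1 + 5·1 + 0·-2 + 2·3 + 4·-1 + 0·2 + 8·-1 + 5·1.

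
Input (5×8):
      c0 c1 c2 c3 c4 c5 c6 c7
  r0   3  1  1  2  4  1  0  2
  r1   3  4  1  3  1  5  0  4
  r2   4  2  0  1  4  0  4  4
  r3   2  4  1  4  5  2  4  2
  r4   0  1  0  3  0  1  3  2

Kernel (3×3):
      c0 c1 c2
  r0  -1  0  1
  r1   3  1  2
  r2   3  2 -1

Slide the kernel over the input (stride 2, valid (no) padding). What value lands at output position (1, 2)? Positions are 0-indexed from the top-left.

24

The receptive field on the input at this output position is [4 0 4 / 5 2 4 / 0 1 3]. Elementwise product with the kernel and sum: 4·-1 + 4·1 + 5·3 + 2·1 + 4·2 + 0·3 + 1·2 + 3·-1.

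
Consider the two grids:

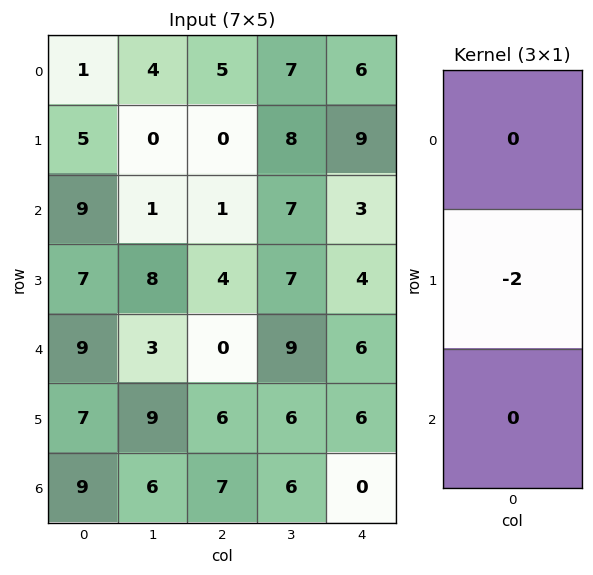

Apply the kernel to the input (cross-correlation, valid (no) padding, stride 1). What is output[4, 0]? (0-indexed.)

-14

The receptive field on the input at this output position is [9 / 7 / 9]. Elementwise product with the kernel and sum: 7·-2.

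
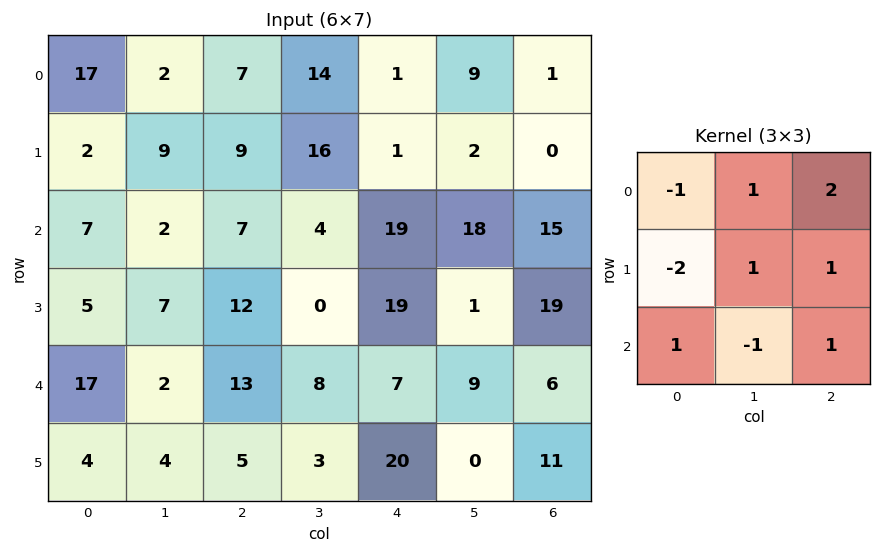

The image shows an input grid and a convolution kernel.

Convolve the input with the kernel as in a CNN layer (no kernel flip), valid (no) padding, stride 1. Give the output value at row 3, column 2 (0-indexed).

37

The receptive field on the input at this output position is [12 0 19 / 13 8 7 / 5 3 20]. Elementwise product with the kernel and sum: 12·-1 + 0·1 + 19·2 + 13·-2 + 8·1 + 7·1 + 5·1 + 3·-1 + 20·1.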